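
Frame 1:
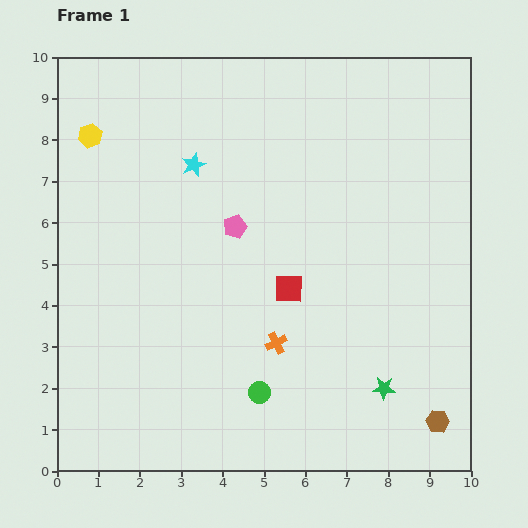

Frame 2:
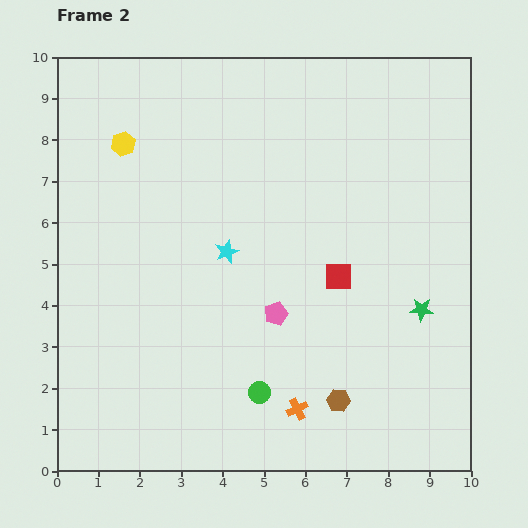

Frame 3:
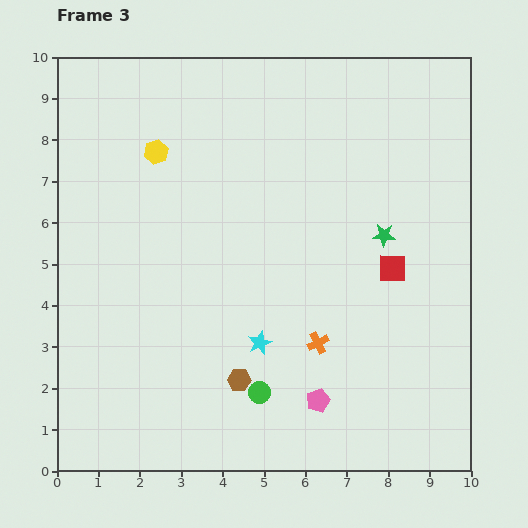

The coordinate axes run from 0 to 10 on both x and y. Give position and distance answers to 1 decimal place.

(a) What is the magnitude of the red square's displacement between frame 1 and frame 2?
1.2

The red square moved from (5.6, 4.4) to (6.8, 4.7), a distance of √(1.2² + 0.3²) ≈ 1.2.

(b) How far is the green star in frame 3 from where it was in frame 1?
3.7

The green star moved from (7.9, 2.0) to (7.9, 5.7), a distance of √(0.0² + 3.7²) ≈ 3.7.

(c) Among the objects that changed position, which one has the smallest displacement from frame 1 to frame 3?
the orange cross

(moved 1.0)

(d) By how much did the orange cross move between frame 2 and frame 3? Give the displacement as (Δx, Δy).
(0.5, 1.6)

The orange cross was at (5.8, 1.5) in frame 2 and (6.3, 3.1) in frame 3.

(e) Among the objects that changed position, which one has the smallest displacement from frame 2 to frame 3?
the yellow hexagon

(moved 0.8)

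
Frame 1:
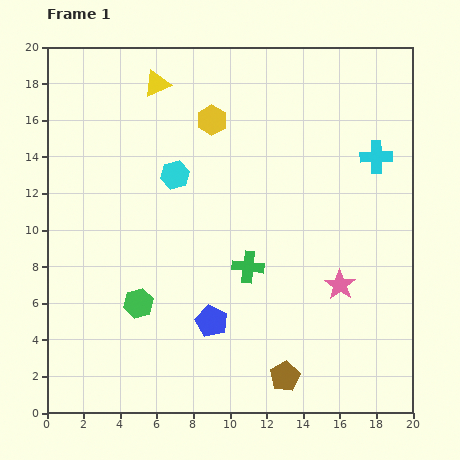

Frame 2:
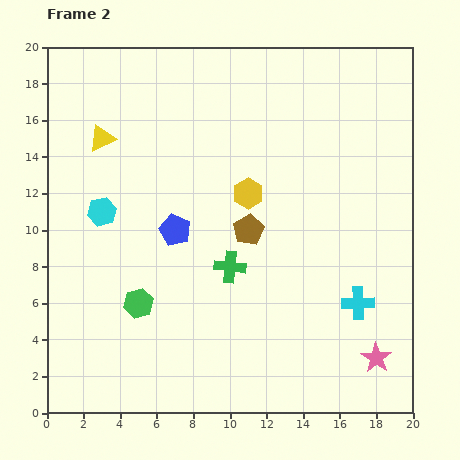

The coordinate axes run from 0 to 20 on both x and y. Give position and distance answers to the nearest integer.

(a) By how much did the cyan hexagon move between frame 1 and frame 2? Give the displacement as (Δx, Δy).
(-4, -2)

The cyan hexagon was at (7, 13) in frame 1 and (3, 11) in frame 2.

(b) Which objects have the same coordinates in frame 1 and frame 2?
the green hexagon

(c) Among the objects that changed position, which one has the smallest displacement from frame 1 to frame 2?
the green cross

(moved 1)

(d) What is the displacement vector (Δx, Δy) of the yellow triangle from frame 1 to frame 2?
(-3, -3)

The yellow triangle was at (6, 18) in frame 1 and (3, 15) in frame 2.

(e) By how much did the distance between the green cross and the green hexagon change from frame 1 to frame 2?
-1

Distance in frame 1: 6. Distance in frame 2: 5.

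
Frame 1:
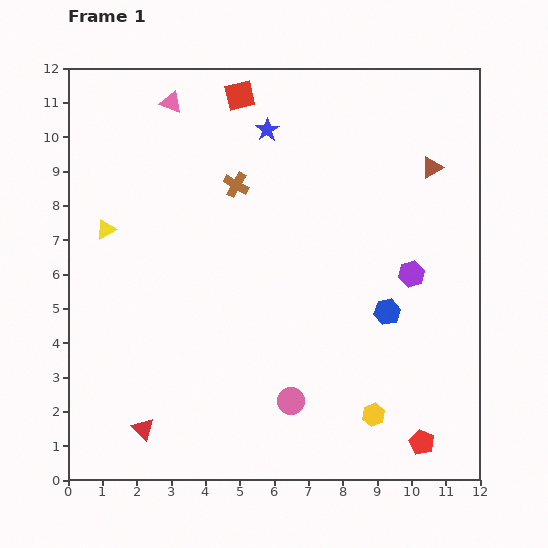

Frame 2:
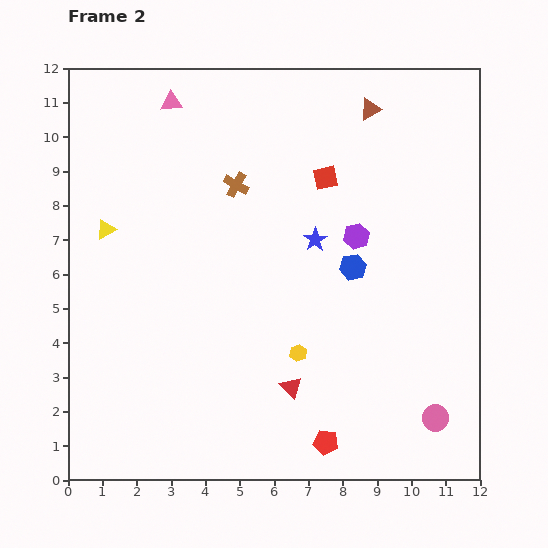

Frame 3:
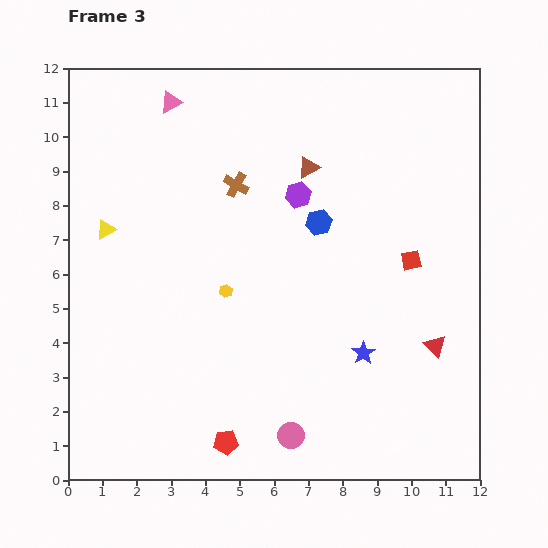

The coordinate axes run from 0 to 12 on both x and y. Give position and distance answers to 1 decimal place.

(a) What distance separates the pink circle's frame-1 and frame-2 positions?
4.2

The pink circle moved from (6.5, 2.3) to (10.7, 1.8), a distance of √(4.2² + 0.5²) ≈ 4.2.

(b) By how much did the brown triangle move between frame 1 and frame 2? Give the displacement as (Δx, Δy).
(-1.8, 1.7)

The brown triangle was at (10.6, 9.1) in frame 1 and (8.8, 10.8) in frame 2.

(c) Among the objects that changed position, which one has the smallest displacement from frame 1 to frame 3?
the pink circle

(moved 1.0)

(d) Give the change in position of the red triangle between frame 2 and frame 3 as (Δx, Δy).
(4.2, 1.2)

The red triangle was at (6.5, 2.7) in frame 2 and (10.7, 3.9) in frame 3.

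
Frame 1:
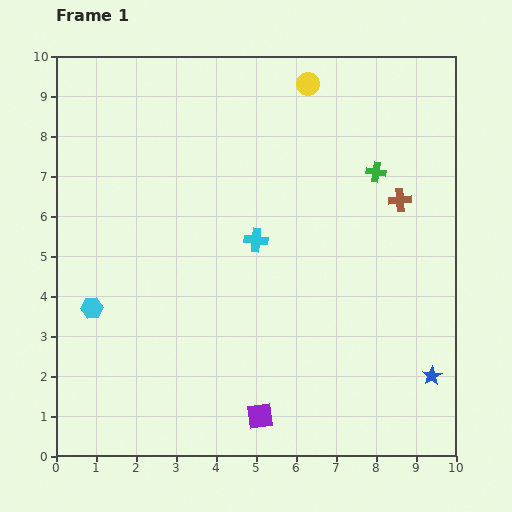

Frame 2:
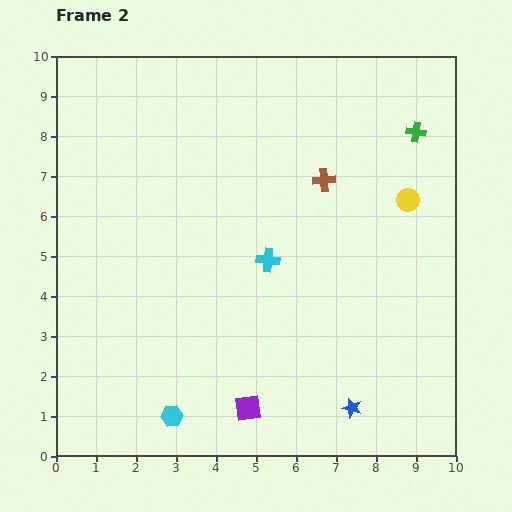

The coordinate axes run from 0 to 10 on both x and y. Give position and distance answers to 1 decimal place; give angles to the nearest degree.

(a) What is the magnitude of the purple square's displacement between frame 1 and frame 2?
0.4

The purple square moved from (5.1, 1.0) to (4.8, 1.2), a distance of √(0.3² + 0.2²) ≈ 0.4.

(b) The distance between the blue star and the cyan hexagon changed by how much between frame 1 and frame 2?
-4.2

Distance in frame 1: 8.7. Distance in frame 2: 4.5.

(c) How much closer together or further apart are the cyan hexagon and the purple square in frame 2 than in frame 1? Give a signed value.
-3.1

Distance in frame 1: 5.0. Distance in frame 2: 1.9.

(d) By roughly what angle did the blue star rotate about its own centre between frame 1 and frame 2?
26° counter-clockwise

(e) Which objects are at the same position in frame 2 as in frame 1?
none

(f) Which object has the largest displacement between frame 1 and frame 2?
the yellow circle

(moved 3.8; next 3.4)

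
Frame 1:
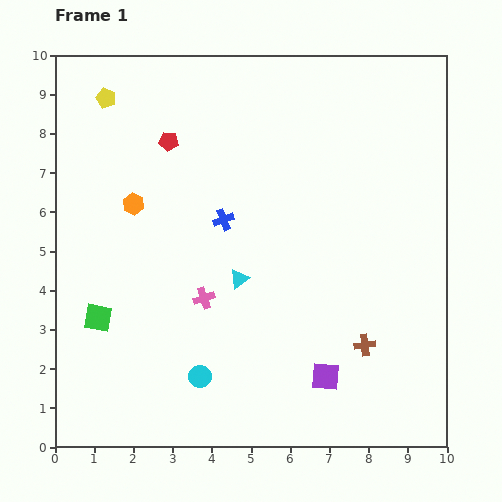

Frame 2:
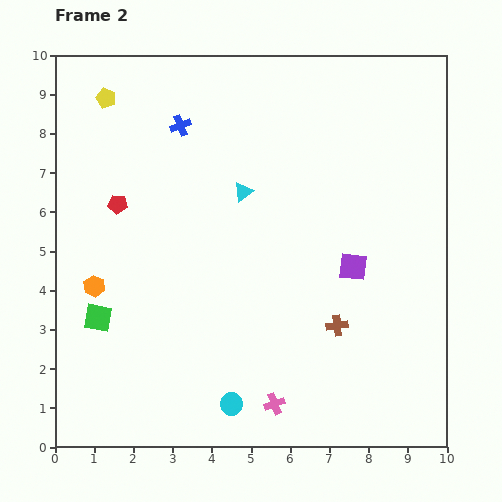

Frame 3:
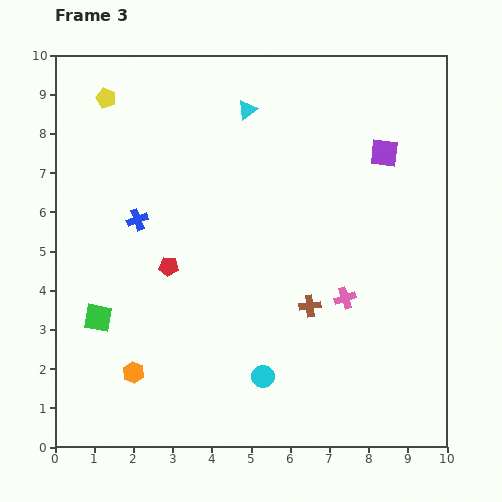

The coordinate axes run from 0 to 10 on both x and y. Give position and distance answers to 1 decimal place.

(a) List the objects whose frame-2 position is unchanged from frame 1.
the yellow pentagon, the green square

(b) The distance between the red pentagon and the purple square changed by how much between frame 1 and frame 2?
-1.0

Distance in frame 1: 7.2. Distance in frame 2: 6.2.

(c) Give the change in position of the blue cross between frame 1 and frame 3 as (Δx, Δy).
(-2.2, 0.0)

The blue cross was at (4.3, 5.8) in frame 1 and (2.1, 5.8) in frame 3.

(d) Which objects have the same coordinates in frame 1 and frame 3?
the yellow pentagon, the green square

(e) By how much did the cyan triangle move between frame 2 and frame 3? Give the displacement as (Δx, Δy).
(0.1, 2.1)

The cyan triangle was at (4.8, 6.5) in frame 2 and (4.9, 8.6) in frame 3.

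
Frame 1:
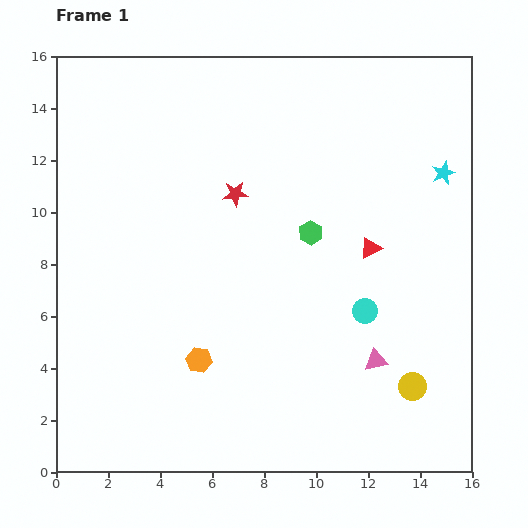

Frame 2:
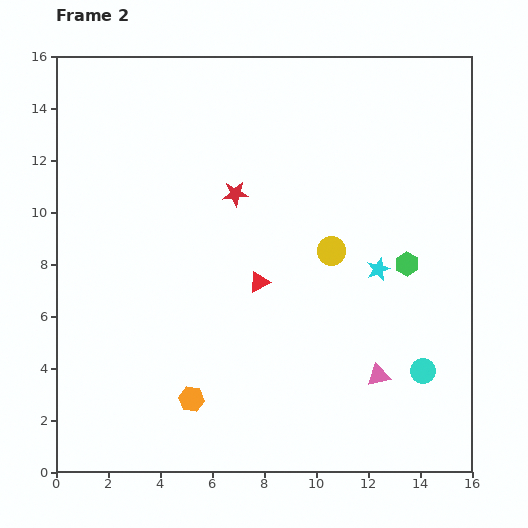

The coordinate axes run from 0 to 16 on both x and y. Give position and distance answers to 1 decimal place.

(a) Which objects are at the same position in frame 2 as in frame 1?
the red star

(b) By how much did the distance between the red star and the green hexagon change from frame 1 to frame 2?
+3.8

Distance in frame 1: 3.3. Distance in frame 2: 7.1.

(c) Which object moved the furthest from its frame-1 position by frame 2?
the yellow circle

(moved 6.1; next 4.5)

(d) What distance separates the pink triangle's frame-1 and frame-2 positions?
0.6

The pink triangle moved from (12.3, 4.3) to (12.4, 3.7), a distance of √(0.1² + 0.6²) ≈ 0.6.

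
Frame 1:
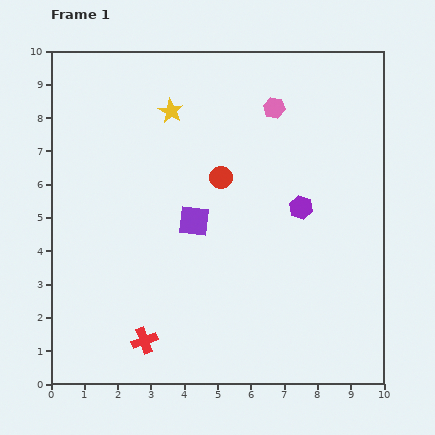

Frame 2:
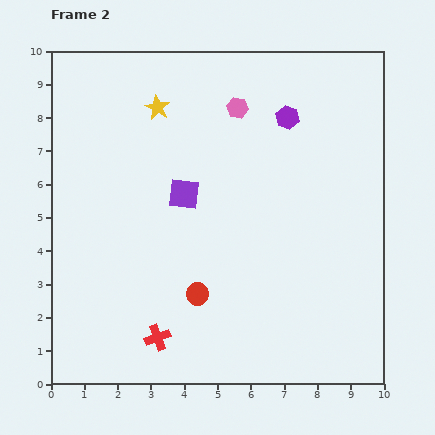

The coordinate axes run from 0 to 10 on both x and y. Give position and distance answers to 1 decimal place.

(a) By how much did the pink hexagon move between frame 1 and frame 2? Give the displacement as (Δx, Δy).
(-1.1, 0.0)

The pink hexagon was at (6.7, 8.3) in frame 1 and (5.6, 8.3) in frame 2.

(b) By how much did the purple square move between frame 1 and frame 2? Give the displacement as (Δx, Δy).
(-0.3, 0.8)

The purple square was at (4.3, 4.9) in frame 1 and (4.0, 5.7) in frame 2.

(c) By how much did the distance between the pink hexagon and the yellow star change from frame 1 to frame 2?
-0.7

Distance in frame 1: 3.1. Distance in frame 2: 2.4.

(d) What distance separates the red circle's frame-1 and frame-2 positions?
3.6

The red circle moved from (5.1, 6.2) to (4.4, 2.7), a distance of √(0.7² + 3.5²) ≈ 3.6.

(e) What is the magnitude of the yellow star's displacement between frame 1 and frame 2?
0.4

The yellow star moved from (3.6, 8.2) to (3.2, 8.3), a distance of √(0.4² + 0.1²) ≈ 0.4.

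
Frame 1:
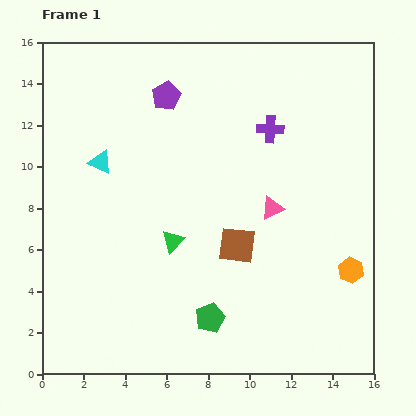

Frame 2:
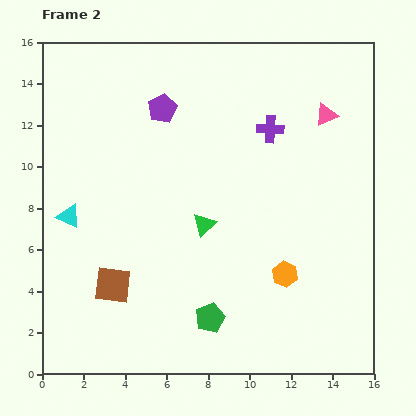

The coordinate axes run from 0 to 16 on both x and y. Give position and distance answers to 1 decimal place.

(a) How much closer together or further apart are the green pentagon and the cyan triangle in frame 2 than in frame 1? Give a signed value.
-0.8

Distance in frame 1: 9.2. Distance in frame 2: 8.4.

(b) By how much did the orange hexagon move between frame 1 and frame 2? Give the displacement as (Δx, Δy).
(-3.2, -0.2)

The orange hexagon was at (14.9, 5.0) in frame 1 and (11.7, 4.8) in frame 2.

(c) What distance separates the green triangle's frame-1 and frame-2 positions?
1.7

The green triangle moved from (6.3, 6.4) to (7.8, 7.2), a distance of √(1.5² + 0.8²) ≈ 1.7.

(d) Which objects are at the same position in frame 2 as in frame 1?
the green pentagon, the purple cross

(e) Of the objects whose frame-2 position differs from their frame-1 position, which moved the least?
the purple pentagon

(moved 0.6)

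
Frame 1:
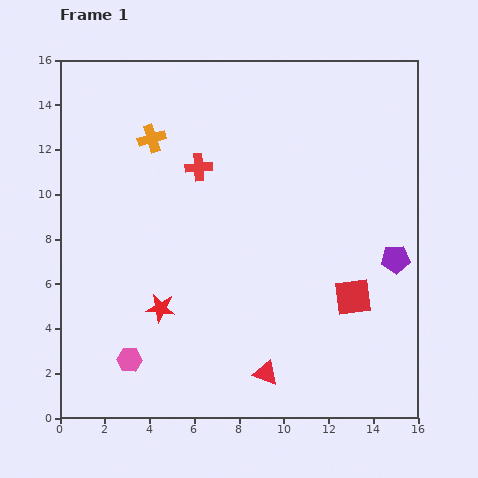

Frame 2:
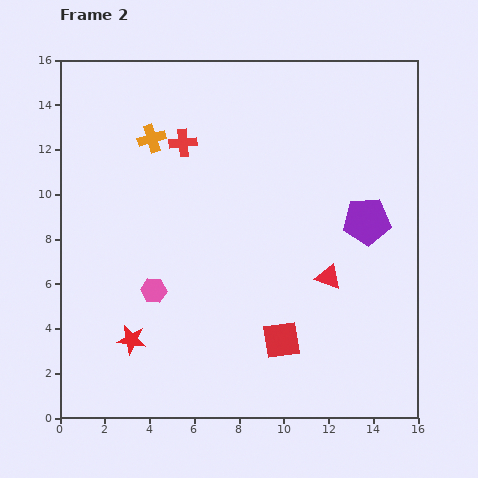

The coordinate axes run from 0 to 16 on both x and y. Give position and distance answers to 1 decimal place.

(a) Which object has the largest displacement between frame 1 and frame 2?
the red triangle

(moved 5.1; next 3.7)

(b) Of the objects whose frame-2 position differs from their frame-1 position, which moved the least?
the red cross

(moved 1.3)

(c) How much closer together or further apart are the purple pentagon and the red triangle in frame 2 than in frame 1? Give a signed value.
-4.7

Distance in frame 1: 7.7. Distance in frame 2: 3.0.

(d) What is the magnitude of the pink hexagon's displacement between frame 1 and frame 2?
3.3

The pink hexagon moved from (3.1, 2.6) to (4.2, 5.7), a distance of √(1.1² + 3.1²) ≈ 3.3.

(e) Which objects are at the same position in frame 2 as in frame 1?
the orange cross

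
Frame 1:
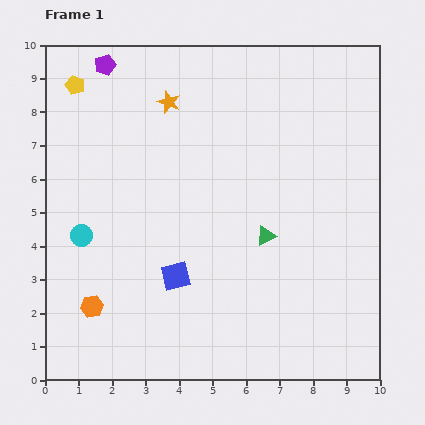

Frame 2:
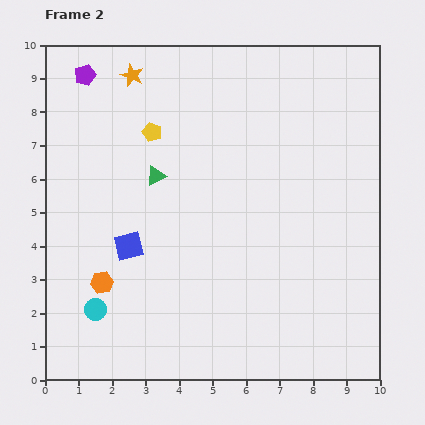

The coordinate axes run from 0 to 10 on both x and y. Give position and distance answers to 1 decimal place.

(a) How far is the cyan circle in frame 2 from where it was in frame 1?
2.2

The cyan circle moved from (1.1, 4.3) to (1.5, 2.1), a distance of √(0.4² + 2.2²) ≈ 2.2.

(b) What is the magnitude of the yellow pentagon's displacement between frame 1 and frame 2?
2.7

The yellow pentagon moved from (0.9, 8.8) to (3.2, 7.4), a distance of √(2.3² + 1.4²) ≈ 2.7.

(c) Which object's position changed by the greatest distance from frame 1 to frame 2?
the green triangle

(moved 3.8; next 2.7)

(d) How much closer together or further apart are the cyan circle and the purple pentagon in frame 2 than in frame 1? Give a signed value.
+1.9

Distance in frame 1: 5.1. Distance in frame 2: 7.0.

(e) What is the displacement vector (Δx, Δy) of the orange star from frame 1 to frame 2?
(-1.1, 0.8)

The orange star was at (3.7, 8.3) in frame 1 and (2.6, 9.1) in frame 2.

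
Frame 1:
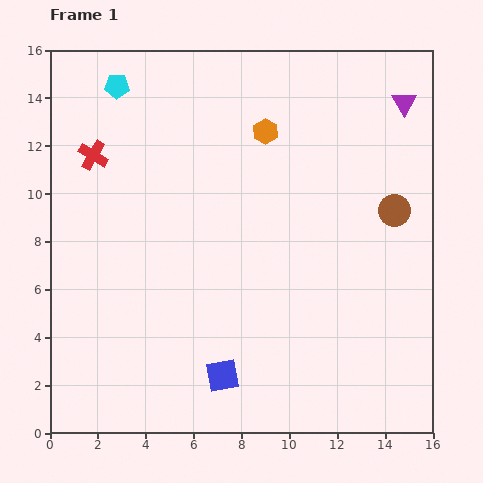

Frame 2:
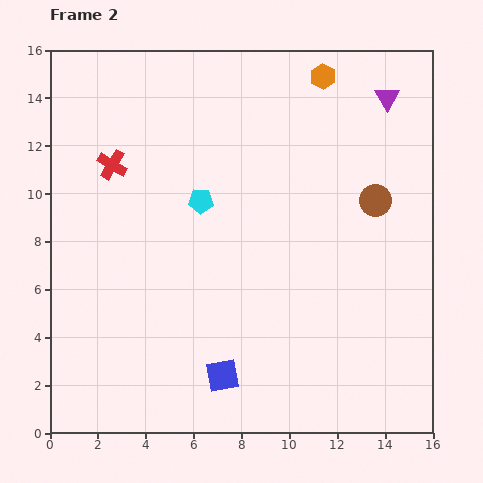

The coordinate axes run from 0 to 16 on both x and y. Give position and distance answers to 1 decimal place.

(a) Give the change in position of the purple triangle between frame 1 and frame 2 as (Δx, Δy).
(-0.7, 0.2)

The purple triangle was at (14.8, 13.8) in frame 1 and (14.1, 14.0) in frame 2.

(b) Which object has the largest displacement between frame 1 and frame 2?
the cyan pentagon

(moved 5.9; next 3.3)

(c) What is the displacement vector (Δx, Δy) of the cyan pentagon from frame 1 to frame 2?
(3.5, -4.8)

The cyan pentagon was at (2.8, 14.5) in frame 1 and (6.3, 9.7) in frame 2.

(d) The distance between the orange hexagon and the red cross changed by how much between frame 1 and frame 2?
+2.2

Distance in frame 1: 7.3. Distance in frame 2: 9.5.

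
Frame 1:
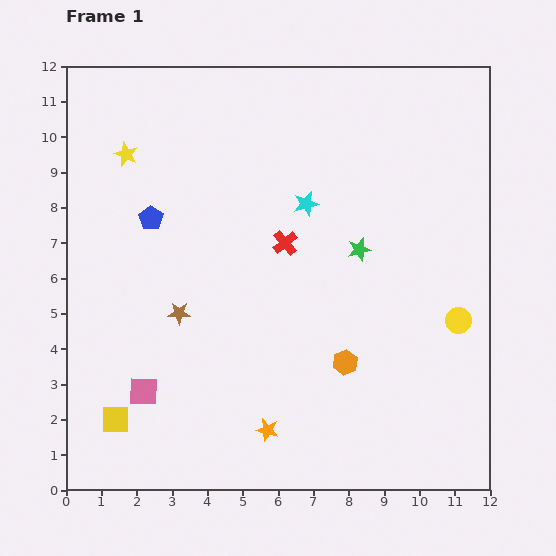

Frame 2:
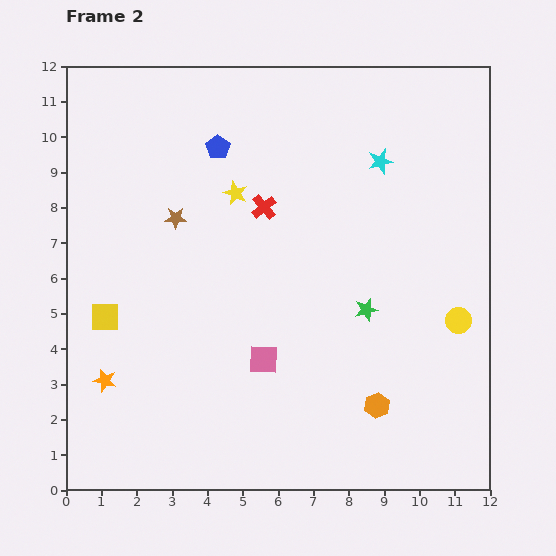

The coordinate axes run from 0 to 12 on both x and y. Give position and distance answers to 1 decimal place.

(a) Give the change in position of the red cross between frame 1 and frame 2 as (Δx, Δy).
(-0.6, 1.0)

The red cross was at (6.2, 7.0) in frame 1 and (5.6, 8.0) in frame 2.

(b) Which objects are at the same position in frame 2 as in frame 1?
the yellow circle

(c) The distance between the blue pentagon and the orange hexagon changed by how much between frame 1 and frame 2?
+1.7

Distance in frame 1: 6.9. Distance in frame 2: 8.6.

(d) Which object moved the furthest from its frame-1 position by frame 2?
the orange star

(moved 4.8; next 3.5)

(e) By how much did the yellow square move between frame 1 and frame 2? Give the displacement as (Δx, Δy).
(-0.3, 2.9)

The yellow square was at (1.4, 2.0) in frame 1 and (1.1, 4.9) in frame 2.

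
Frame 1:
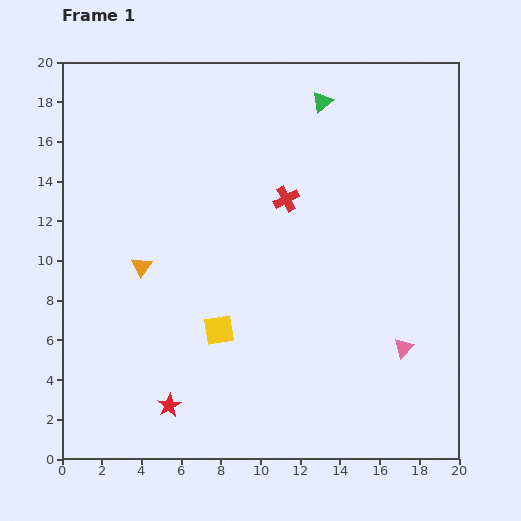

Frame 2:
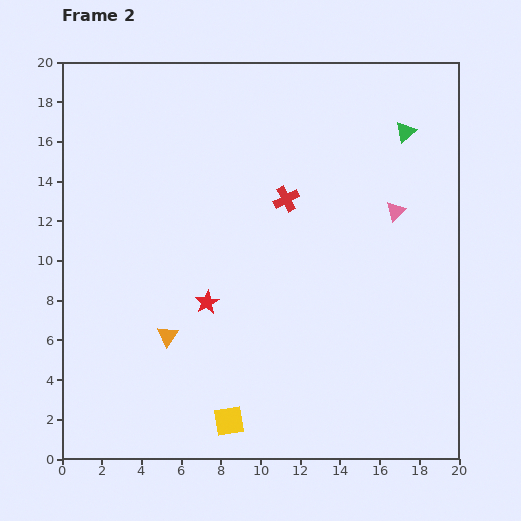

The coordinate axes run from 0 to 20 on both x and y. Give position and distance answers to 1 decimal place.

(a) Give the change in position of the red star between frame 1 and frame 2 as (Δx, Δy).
(1.9, 5.2)

The red star was at (5.4, 2.7) in frame 1 and (7.3, 7.9) in frame 2.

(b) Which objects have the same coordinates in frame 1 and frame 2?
the red cross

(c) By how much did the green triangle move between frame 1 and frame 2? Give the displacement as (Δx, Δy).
(4.2, -1.5)

The green triangle was at (13.1, 18.0) in frame 1 and (17.3, 16.5) in frame 2.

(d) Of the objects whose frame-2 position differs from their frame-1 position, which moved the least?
the orange triangle

(moved 3.7)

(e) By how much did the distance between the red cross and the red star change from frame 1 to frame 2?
-5.4

Distance in frame 1: 12.0. Distance in frame 2: 6.6.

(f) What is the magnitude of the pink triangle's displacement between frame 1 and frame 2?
6.9

The pink triangle moved from (17.2, 5.6) to (16.8, 12.5), a distance of √(0.4² + 6.9²) ≈ 6.9.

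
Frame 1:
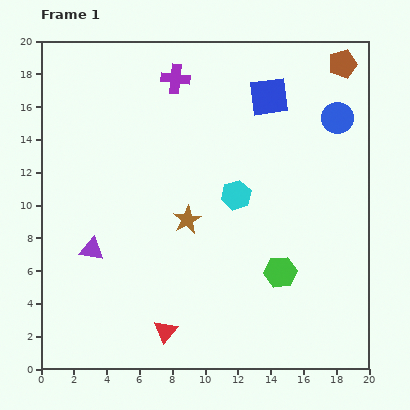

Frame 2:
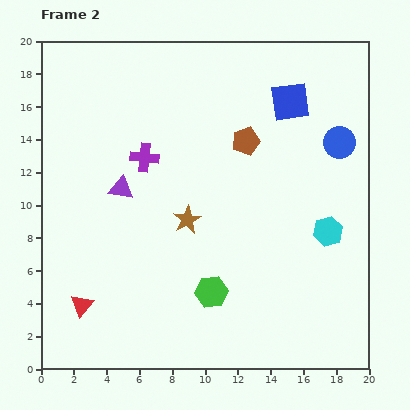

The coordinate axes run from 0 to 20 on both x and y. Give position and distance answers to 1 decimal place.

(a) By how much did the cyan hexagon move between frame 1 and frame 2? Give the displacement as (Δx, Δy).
(5.6, -2.2)

The cyan hexagon was at (11.9, 10.6) in frame 1 and (17.5, 8.4) in frame 2.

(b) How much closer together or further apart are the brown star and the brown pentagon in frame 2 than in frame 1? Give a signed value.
-7.4

Distance in frame 1: 13.4. Distance in frame 2: 6.0.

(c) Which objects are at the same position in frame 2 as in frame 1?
the brown star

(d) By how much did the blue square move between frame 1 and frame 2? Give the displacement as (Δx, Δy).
(1.3, -0.3)

The blue square was at (13.9, 16.6) in frame 1 and (15.2, 16.3) in frame 2.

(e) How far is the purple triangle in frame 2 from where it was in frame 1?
4.1

The purple triangle moved from (3.1, 7.3) to (4.9, 11.0), a distance of √(1.8² + 3.7²) ≈ 4.1.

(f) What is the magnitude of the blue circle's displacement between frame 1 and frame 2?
1.5

The blue circle moved from (18.1, 15.3) to (18.2, 13.8), a distance of √(0.1² + 1.5²) ≈ 1.5.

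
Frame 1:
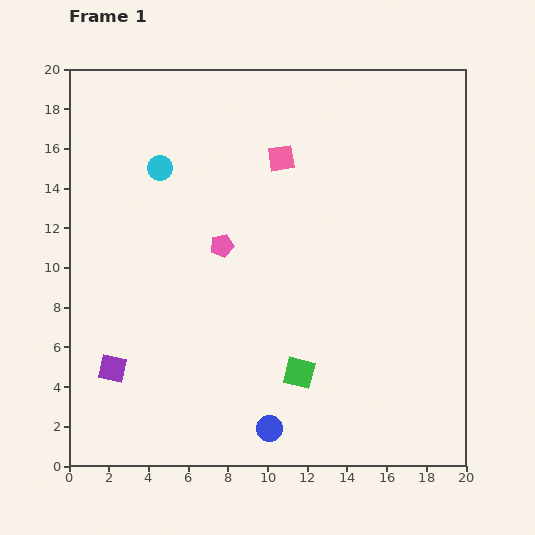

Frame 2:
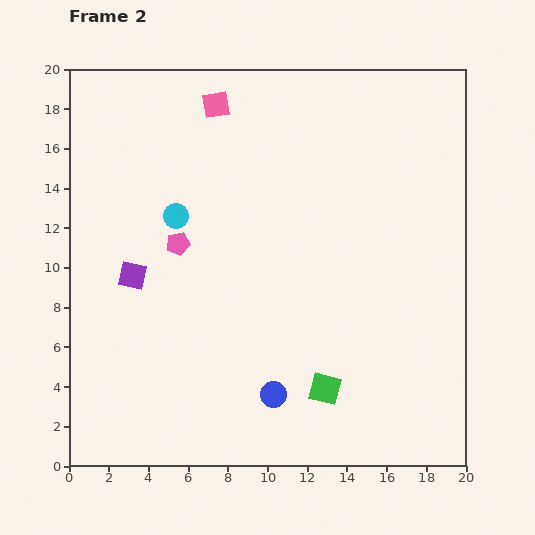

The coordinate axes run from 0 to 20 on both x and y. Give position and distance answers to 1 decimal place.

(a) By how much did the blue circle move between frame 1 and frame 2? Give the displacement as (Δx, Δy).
(0.2, 1.7)

The blue circle was at (10.1, 1.9) in frame 1 and (10.3, 3.6) in frame 2.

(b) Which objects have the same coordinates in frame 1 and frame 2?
none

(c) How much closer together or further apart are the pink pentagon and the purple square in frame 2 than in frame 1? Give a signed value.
-5.5

Distance in frame 1: 8.3. Distance in frame 2: 2.8.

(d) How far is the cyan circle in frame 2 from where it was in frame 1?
2.5

The cyan circle moved from (4.6, 15.0) to (5.4, 12.6), a distance of √(0.8² + 2.4²) ≈ 2.5.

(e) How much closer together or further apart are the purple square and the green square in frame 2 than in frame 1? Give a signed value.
+1.9

Distance in frame 1: 9.4. Distance in frame 2: 11.3.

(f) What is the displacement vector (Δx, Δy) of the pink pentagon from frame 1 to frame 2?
(-2.2, 0.1)

The pink pentagon was at (7.7, 11.1) in frame 1 and (5.5, 11.2) in frame 2.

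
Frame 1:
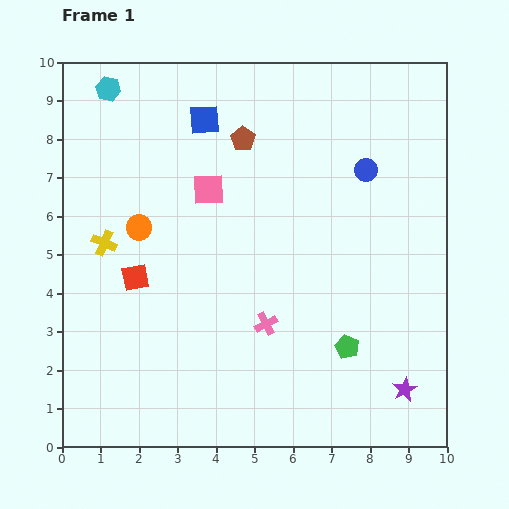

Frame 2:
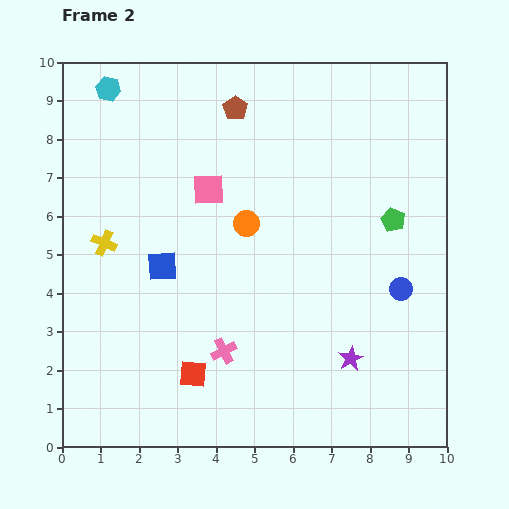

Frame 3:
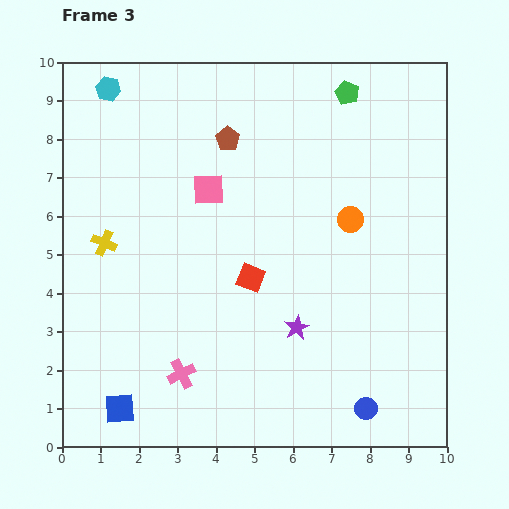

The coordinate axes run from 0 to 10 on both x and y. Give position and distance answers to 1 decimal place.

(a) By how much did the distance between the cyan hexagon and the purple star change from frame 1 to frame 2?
-1.6

Distance in frame 1: 11.0. Distance in frame 2: 9.4.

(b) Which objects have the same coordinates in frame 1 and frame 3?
the cyan hexagon, the pink square, the yellow cross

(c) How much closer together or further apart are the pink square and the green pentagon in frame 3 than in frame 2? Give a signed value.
-0.5

Distance in frame 2: 4.9. Distance in frame 3: 4.4.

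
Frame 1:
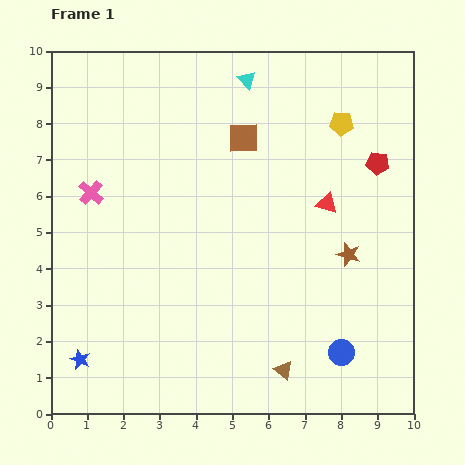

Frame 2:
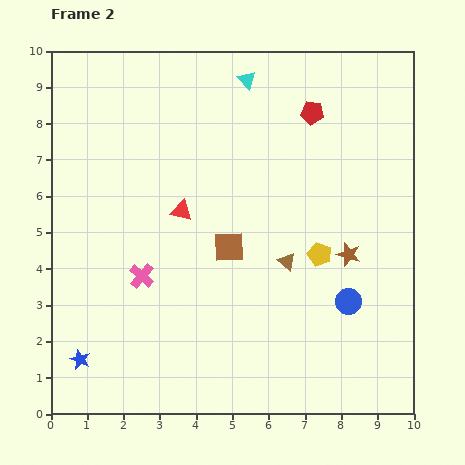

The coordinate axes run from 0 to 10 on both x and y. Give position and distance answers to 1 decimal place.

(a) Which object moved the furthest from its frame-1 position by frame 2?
the red triangle

(moved 4.0; next 3.6)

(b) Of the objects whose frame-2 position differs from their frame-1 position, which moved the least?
the blue circle

(moved 1.4)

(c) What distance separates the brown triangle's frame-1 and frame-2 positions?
3.0

The brown triangle moved from (6.4, 1.2) to (6.5, 4.2), a distance of √(0.1² + 3.0²) ≈ 3.0.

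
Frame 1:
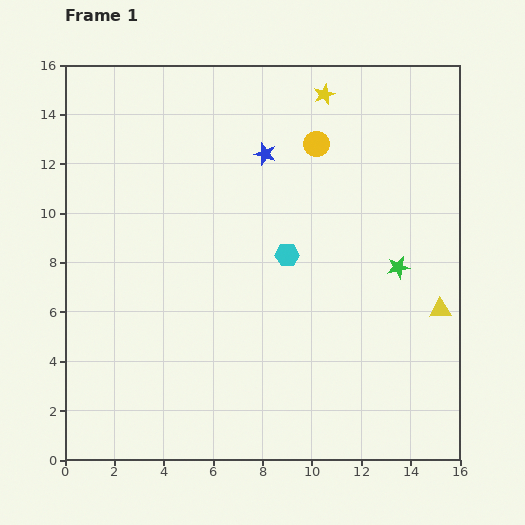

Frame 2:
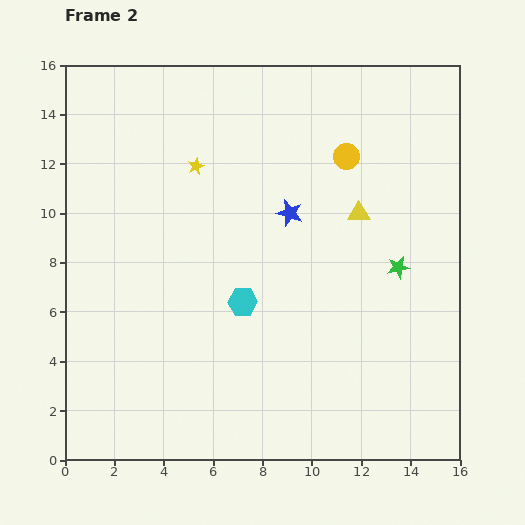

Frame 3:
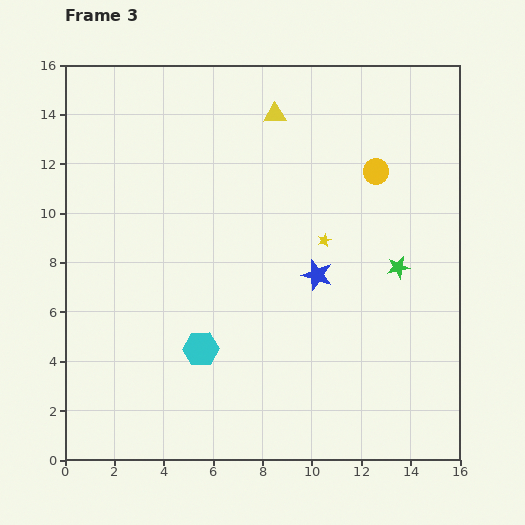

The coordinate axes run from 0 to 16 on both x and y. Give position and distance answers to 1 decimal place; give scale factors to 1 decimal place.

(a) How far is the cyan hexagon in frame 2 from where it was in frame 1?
2.6

The cyan hexagon moved from (9.0, 8.3) to (7.2, 6.4), a distance of √(1.8² + 1.9²) ≈ 2.6.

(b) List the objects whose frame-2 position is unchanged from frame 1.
the green star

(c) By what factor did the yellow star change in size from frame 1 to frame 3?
0.6×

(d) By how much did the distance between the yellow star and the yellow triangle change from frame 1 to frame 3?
-4.4

Distance in frame 1: 9.9. Distance in frame 3: 5.5.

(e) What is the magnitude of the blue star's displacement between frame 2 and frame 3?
2.7

The blue star moved from (9.1, 10.0) to (10.2, 7.5), a distance of √(1.1² + 2.5²) ≈ 2.7.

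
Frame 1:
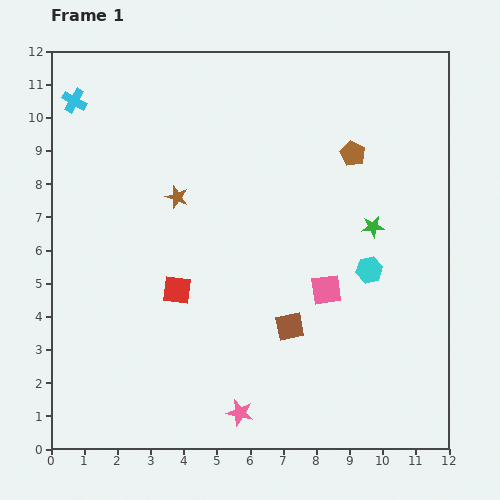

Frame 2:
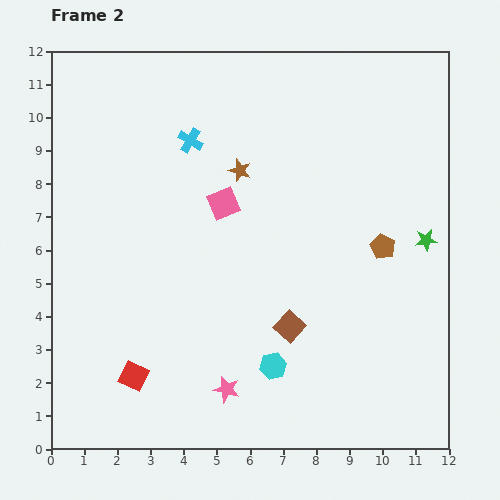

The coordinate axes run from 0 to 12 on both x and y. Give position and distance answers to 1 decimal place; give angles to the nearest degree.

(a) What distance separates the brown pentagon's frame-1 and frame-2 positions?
2.9

The brown pentagon moved from (9.1, 8.9) to (10.0, 6.1), a distance of √(0.9² + 2.8²) ≈ 2.9.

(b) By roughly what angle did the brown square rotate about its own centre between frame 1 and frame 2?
36° counter-clockwise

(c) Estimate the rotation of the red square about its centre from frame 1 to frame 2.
20° clockwise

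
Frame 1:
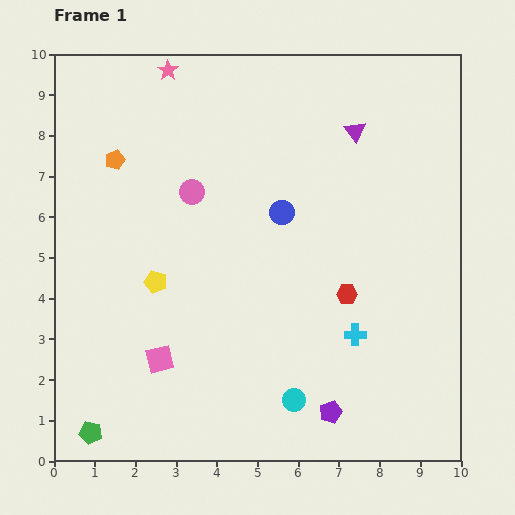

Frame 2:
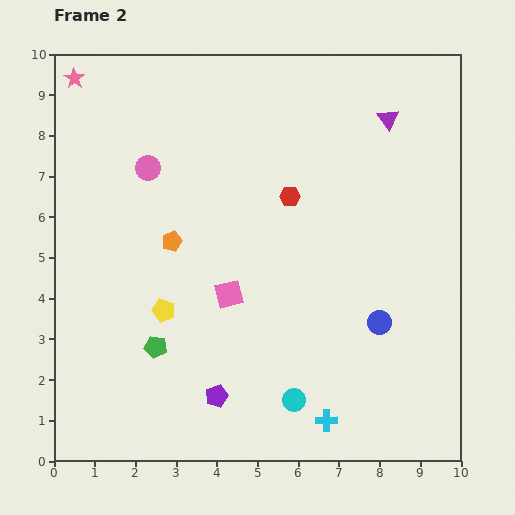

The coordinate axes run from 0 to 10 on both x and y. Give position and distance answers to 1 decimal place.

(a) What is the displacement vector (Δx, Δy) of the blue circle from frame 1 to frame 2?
(2.4, -2.7)

The blue circle was at (5.6, 6.1) in frame 1 and (8.0, 3.4) in frame 2.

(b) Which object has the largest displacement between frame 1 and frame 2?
the blue circle

(moved 3.6; next 2.8)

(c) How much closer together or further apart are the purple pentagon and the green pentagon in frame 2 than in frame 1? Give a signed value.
-4.0

Distance in frame 1: 5.9. Distance in frame 2: 1.9.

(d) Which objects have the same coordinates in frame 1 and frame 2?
the cyan circle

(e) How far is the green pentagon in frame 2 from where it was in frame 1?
2.6

The green pentagon moved from (0.9, 0.7) to (2.5, 2.8), a distance of √(1.6² + 2.1²) ≈ 2.6.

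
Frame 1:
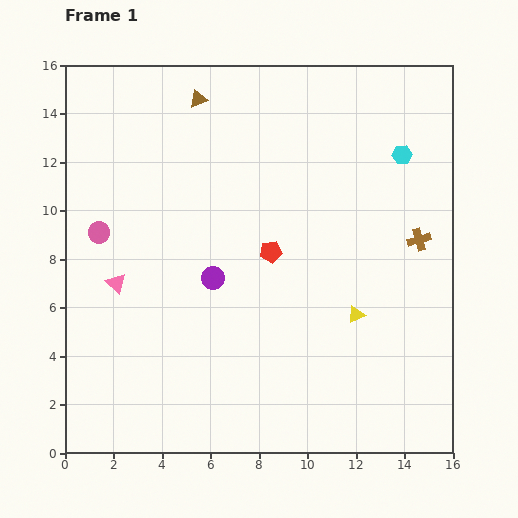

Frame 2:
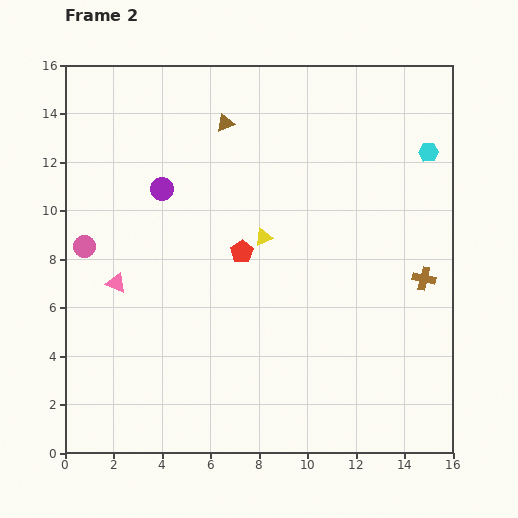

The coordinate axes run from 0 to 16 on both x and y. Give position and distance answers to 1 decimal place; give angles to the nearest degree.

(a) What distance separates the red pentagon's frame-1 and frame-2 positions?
1.2

The red pentagon moved from (8.5, 8.3) to (7.3, 8.3), a distance of √(1.2² + 0.0²) ≈ 1.2.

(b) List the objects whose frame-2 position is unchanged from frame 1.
the pink triangle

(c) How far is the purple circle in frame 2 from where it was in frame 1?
4.3

The purple circle moved from (6.1, 7.2) to (4.0, 10.9), a distance of √(2.1² + 3.7²) ≈ 4.3.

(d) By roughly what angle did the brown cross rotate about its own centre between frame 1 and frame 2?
29° clockwise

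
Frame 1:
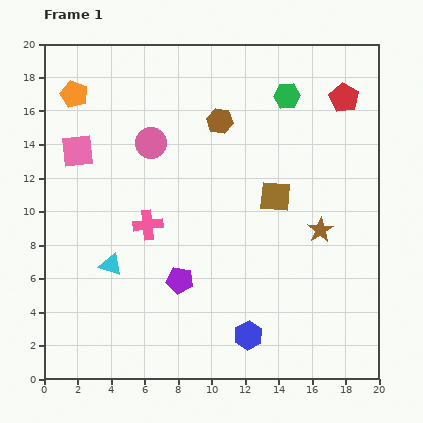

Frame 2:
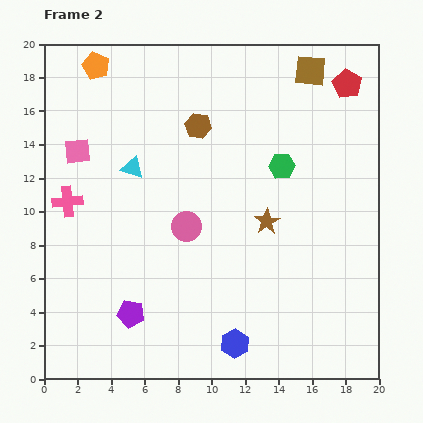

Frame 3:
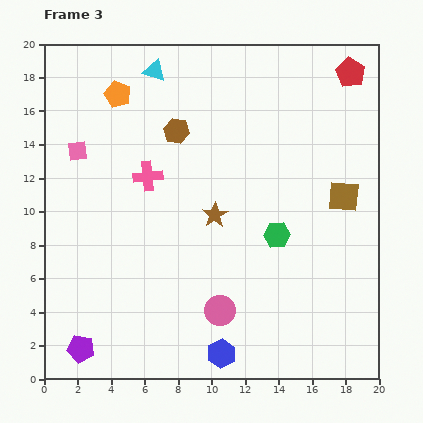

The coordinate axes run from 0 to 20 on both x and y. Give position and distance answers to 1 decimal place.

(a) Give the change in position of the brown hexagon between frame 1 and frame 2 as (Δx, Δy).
(-1.3, -0.3)

The brown hexagon was at (10.5, 15.4) in frame 1 and (9.2, 15.1) in frame 2.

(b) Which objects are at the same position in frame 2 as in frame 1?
the pink square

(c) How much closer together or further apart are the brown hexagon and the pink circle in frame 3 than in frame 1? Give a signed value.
+6.7

Distance in frame 1: 4.3. Distance in frame 3: 11.0.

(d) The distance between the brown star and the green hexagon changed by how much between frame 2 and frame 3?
+0.5

Distance in frame 2: 3.4. Distance in frame 3: 3.9.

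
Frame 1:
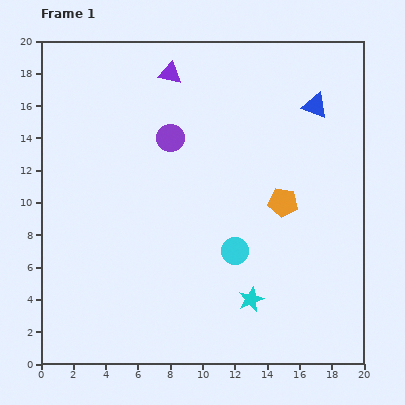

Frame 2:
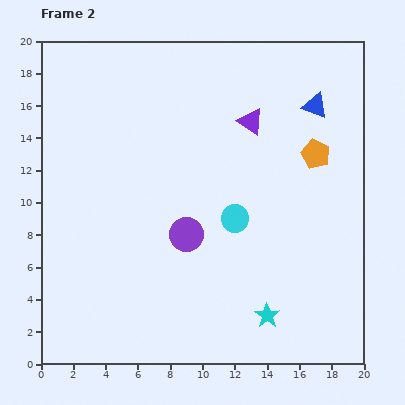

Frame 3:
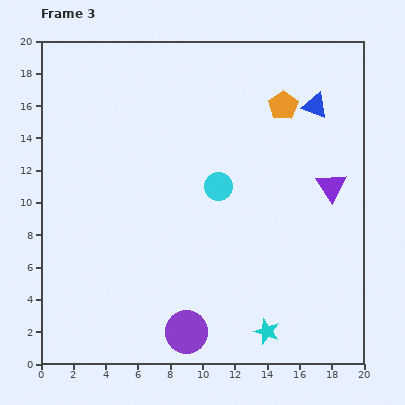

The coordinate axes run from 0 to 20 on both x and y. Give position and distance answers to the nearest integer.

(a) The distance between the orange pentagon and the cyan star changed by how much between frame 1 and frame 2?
+4

Distance in frame 1: 6. Distance in frame 2: 10.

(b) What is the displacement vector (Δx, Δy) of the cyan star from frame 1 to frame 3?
(1, -2)

The cyan star was at (13, 4) in frame 1 and (14, 2) in frame 3.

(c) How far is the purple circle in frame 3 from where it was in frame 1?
12

The purple circle moved from (8, 14) to (9, 2), a distance of √(1² + 12²) ≈ 12.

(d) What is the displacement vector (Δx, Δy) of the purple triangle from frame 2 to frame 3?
(5, -4)

The purple triangle was at (13, 15) in frame 2 and (18, 11) in frame 3.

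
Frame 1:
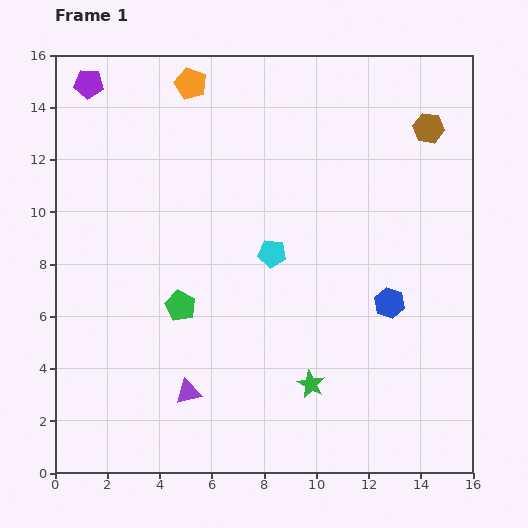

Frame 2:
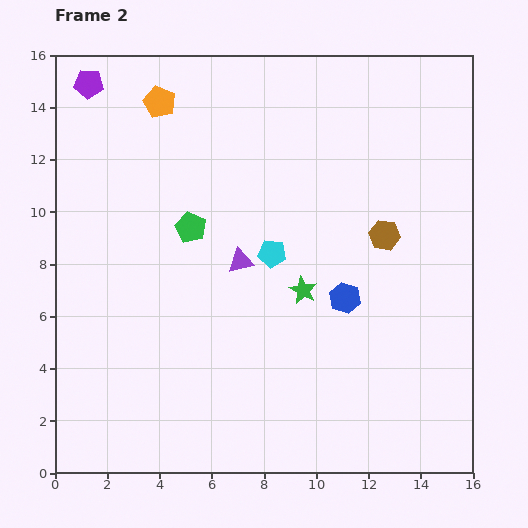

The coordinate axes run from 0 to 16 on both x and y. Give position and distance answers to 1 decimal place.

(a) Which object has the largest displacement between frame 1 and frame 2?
the purple triangle

(moved 5.4; next 4.4)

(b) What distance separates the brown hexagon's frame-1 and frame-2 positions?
4.4

The brown hexagon moved from (14.3, 13.2) to (12.6, 9.1), a distance of √(1.7² + 4.1²) ≈ 4.4.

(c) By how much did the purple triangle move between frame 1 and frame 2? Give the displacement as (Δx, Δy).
(2.0, 5.0)

The purple triangle was at (5.1, 3.1) in frame 1 and (7.1, 8.1) in frame 2.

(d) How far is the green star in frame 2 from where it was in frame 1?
3.6

The green star moved from (9.8, 3.4) to (9.5, 7.0), a distance of √(0.3² + 3.6²) ≈ 3.6.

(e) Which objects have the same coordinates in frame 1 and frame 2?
the purple pentagon, the cyan pentagon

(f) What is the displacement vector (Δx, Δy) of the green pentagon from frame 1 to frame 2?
(0.4, 3.0)

The green pentagon was at (4.8, 6.4) in frame 1 and (5.2, 9.4) in frame 2.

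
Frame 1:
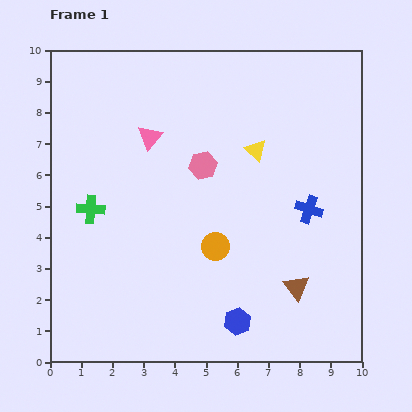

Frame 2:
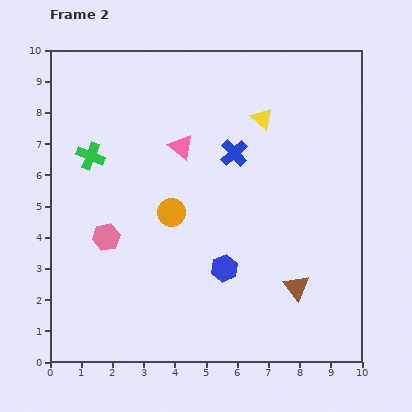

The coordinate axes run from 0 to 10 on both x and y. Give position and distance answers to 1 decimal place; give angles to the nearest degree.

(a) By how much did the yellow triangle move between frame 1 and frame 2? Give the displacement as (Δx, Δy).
(0.2, 1.0)

The yellow triangle was at (6.6, 6.8) in frame 1 and (6.8, 7.8) in frame 2.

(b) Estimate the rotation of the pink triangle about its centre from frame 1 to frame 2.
32° counter-clockwise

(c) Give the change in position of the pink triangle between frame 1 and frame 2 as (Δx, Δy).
(1.0, -0.3)

The pink triangle was at (3.2, 7.2) in frame 1 and (4.2, 6.9) in frame 2.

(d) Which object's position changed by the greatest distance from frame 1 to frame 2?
the pink hexagon

(moved 3.9; next 3.0)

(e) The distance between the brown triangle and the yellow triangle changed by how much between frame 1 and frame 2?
+0.9

Distance in frame 1: 4.6. Distance in frame 2: 5.5.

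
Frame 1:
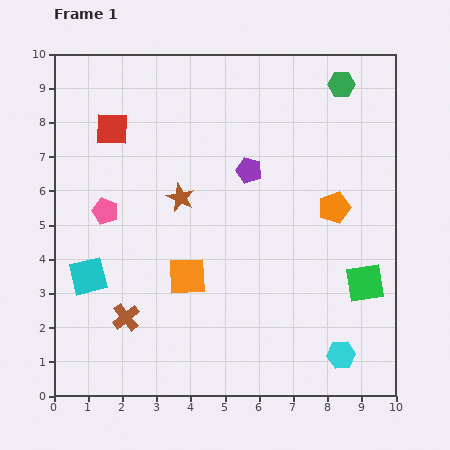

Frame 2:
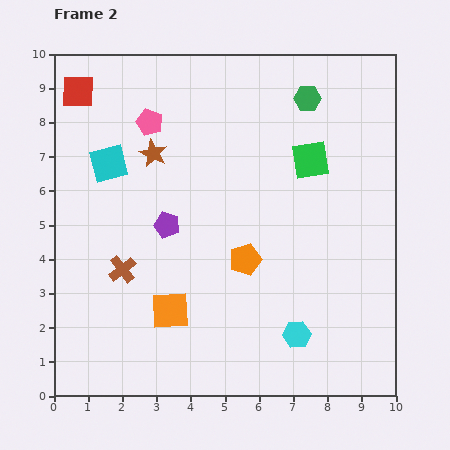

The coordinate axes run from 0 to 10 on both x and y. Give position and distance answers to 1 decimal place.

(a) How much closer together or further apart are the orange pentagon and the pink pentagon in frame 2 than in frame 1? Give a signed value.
-1.8

Distance in frame 1: 6.7. Distance in frame 2: 4.9.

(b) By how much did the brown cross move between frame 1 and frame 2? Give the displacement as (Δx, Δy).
(-0.1, 1.4)

The brown cross was at (2.1, 2.3) in frame 1 and (2.0, 3.7) in frame 2.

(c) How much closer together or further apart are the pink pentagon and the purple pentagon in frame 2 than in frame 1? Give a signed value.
-1.4

Distance in frame 1: 4.4. Distance in frame 2: 3.0.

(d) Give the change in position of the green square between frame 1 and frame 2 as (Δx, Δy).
(-1.6, 3.6)

The green square was at (9.1, 3.3) in frame 1 and (7.5, 6.9) in frame 2.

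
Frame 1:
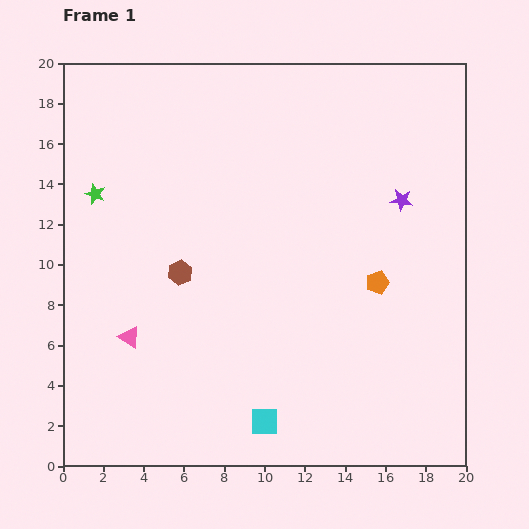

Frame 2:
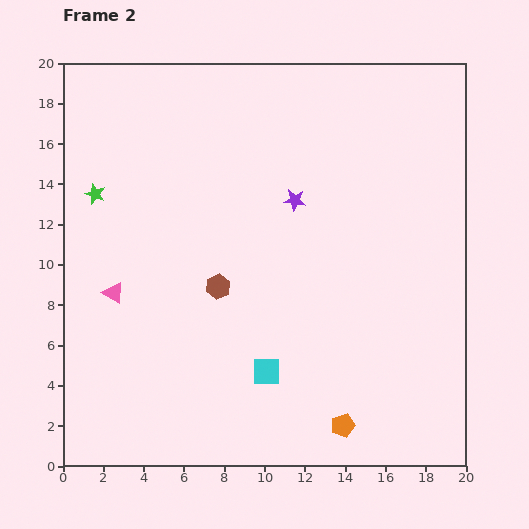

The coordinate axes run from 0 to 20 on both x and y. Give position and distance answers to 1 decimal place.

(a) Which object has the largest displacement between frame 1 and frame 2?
the orange pentagon

(moved 7.3; next 5.3)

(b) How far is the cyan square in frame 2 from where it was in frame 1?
2.5

The cyan square moved from (10.0, 2.2) to (10.1, 4.7), a distance of √(0.1² + 2.5²) ≈ 2.5.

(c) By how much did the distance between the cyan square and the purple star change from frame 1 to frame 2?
-4.3

Distance in frame 1: 12.9. Distance in frame 2: 8.6.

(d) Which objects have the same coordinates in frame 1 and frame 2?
the green star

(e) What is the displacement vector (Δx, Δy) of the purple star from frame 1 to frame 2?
(-5.3, 0.0)

The purple star was at (16.8, 13.2) in frame 1 and (11.5, 13.2) in frame 2.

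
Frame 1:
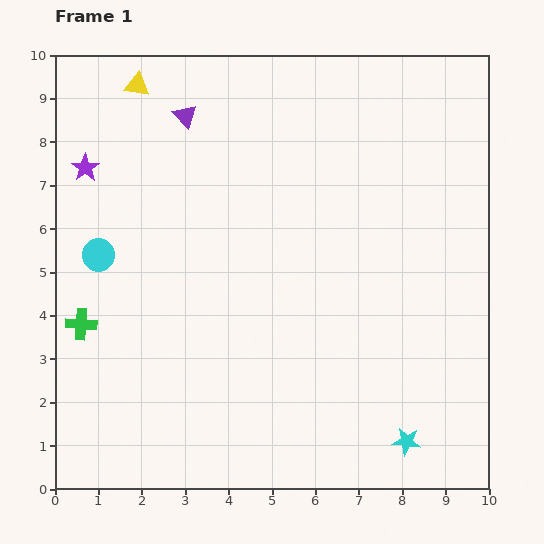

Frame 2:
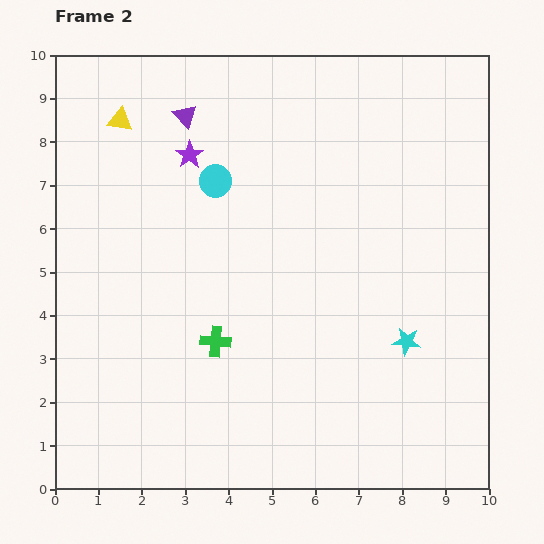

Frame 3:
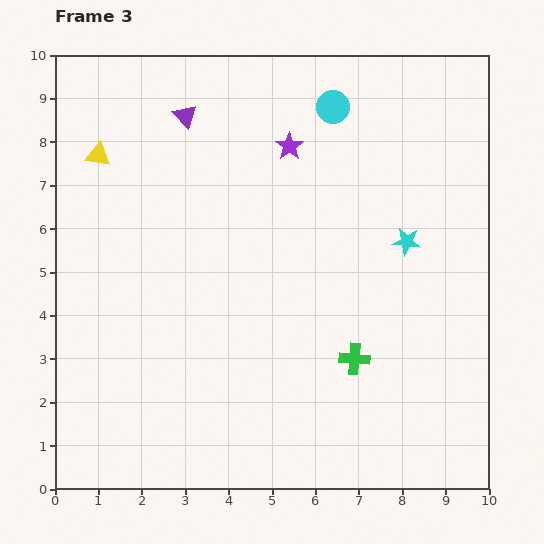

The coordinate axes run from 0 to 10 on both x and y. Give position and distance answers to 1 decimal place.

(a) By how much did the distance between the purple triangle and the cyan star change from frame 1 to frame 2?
-1.8

Distance in frame 1: 9.1. Distance in frame 2: 7.3.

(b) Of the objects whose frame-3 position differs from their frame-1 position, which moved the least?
the yellow triangle

(moved 1.8)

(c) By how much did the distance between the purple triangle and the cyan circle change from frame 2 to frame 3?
+1.7

Distance in frame 2: 1.7. Distance in frame 3: 3.4.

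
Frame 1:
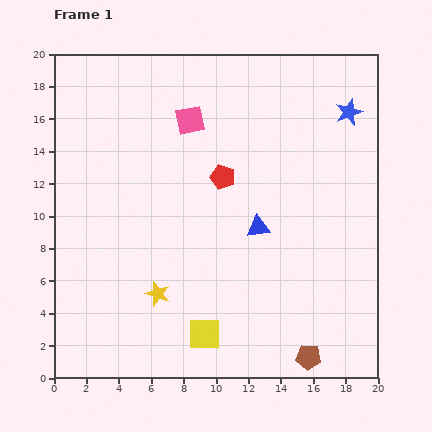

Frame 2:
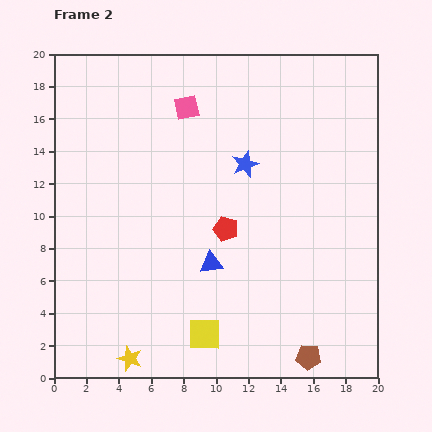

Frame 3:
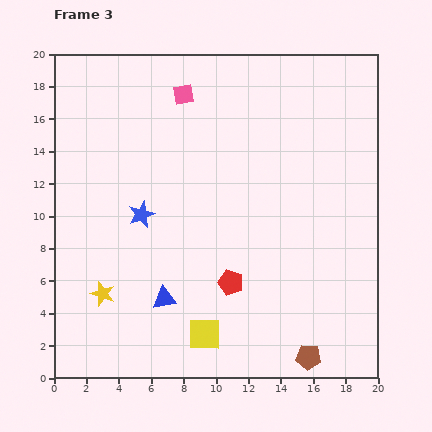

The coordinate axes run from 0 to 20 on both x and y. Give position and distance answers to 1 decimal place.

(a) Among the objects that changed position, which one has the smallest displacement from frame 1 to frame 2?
the pink square

(moved 0.8)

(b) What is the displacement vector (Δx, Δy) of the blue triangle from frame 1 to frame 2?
(-2.9, -2.2)

The blue triangle was at (12.6, 9.3) in frame 1 and (9.7, 7.1) in frame 2.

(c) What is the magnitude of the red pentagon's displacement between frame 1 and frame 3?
6.5

The red pentagon moved from (10.4, 12.4) to (10.9, 5.9), a distance of √(0.5² + 6.5²) ≈ 6.5.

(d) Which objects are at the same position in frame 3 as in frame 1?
the brown pentagon, the yellow square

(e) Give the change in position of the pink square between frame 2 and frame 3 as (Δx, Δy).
(-0.2, 0.8)

The pink square was at (8.2, 16.7) in frame 2 and (8.0, 17.5) in frame 3.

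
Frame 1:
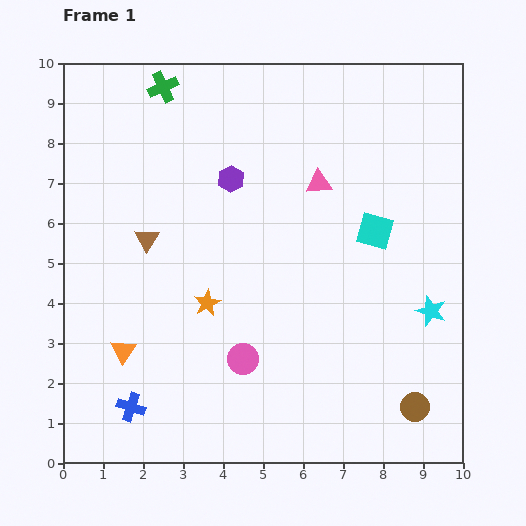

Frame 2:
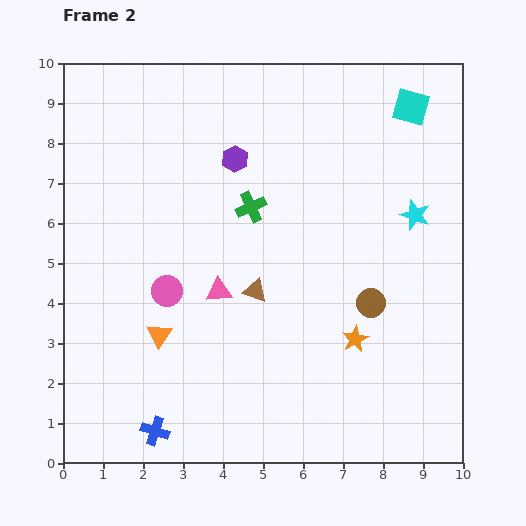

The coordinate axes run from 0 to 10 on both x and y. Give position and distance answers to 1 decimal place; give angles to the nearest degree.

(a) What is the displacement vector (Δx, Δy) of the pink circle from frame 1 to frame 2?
(-1.9, 1.7)

The pink circle was at (4.5, 2.6) in frame 1 and (2.6, 4.3) in frame 2.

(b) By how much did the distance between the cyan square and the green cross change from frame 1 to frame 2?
-1.7

Distance in frame 1: 6.4. Distance in frame 2: 4.7.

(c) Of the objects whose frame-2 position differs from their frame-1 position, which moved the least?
the purple hexagon

(moved 0.5)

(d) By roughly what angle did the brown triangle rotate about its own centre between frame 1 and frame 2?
43° counter-clockwise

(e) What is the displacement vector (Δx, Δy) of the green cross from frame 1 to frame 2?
(2.2, -3.0)

The green cross was at (2.5, 9.4) in frame 1 and (4.7, 6.4) in frame 2.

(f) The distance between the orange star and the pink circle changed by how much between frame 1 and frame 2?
+3.2

Distance in frame 1: 1.7. Distance in frame 2: 4.9.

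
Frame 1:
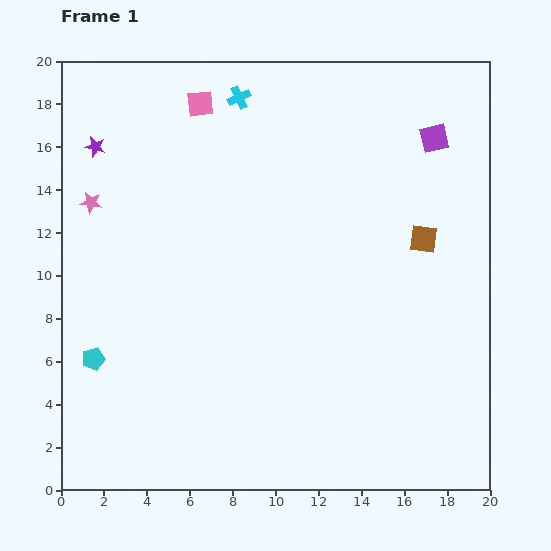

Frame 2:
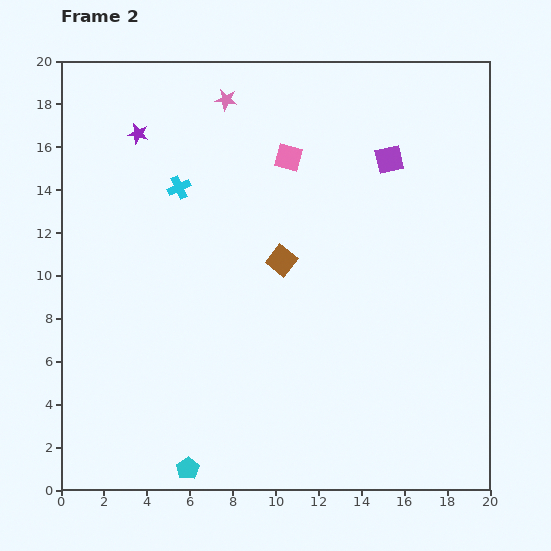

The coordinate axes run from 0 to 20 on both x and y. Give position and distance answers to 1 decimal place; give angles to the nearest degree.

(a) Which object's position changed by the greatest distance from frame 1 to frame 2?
the pink star

(moved 7.9; next 6.7)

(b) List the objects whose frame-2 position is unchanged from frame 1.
none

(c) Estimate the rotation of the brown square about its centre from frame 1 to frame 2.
32° clockwise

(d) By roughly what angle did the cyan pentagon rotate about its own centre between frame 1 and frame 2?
16° counter-clockwise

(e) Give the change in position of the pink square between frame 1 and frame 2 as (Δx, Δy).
(4.1, -2.5)

The pink square was at (6.5, 18.0) in frame 1 and (10.6, 15.5) in frame 2.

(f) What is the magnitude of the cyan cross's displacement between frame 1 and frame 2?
5.0

The cyan cross moved from (8.3, 18.3) to (5.5, 14.1), a distance of √(2.8² + 4.2²) ≈ 5.0.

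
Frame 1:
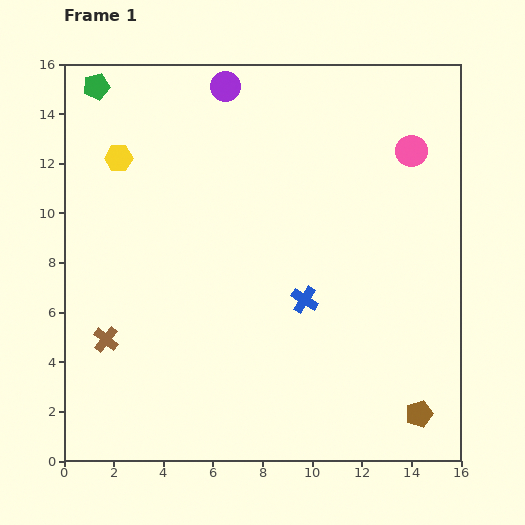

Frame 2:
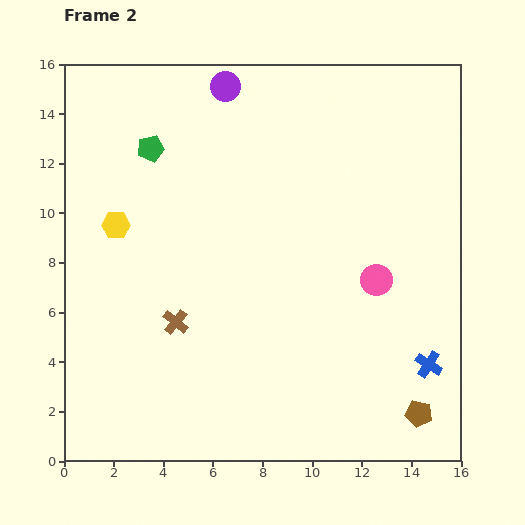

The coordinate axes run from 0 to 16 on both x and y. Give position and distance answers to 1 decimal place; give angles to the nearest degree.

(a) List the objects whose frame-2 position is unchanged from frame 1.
the purple circle, the brown pentagon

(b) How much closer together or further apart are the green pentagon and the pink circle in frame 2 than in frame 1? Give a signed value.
-2.5

Distance in frame 1: 13.0. Distance in frame 2: 10.5.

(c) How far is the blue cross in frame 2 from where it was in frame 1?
5.6

The blue cross moved from (9.7, 6.5) to (14.7, 3.9), a distance of √(5.0² + 2.6²) ≈ 5.6.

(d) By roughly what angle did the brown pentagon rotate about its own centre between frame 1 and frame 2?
29° clockwise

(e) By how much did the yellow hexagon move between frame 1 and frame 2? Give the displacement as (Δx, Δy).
(-0.1, -2.7)

The yellow hexagon was at (2.2, 12.2) in frame 1 and (2.1, 9.5) in frame 2.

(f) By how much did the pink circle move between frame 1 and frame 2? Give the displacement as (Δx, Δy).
(-1.4, -5.2)

The pink circle was at (14.0, 12.5) in frame 1 and (12.6, 7.3) in frame 2.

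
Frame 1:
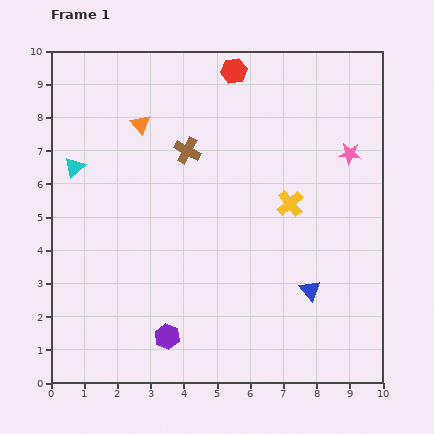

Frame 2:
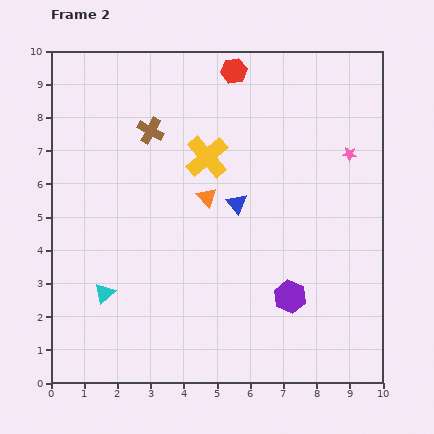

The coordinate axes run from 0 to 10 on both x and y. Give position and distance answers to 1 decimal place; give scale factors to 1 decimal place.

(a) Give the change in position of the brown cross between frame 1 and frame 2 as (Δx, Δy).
(-1.1, 0.6)

The brown cross was at (4.1, 7.0) in frame 1 and (3.0, 7.6) in frame 2.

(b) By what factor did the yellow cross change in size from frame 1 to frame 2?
1.6×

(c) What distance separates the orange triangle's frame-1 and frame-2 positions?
3.0

The orange triangle moved from (2.7, 7.8) to (4.7, 5.6), a distance of √(2.0² + 2.2²) ≈ 3.0.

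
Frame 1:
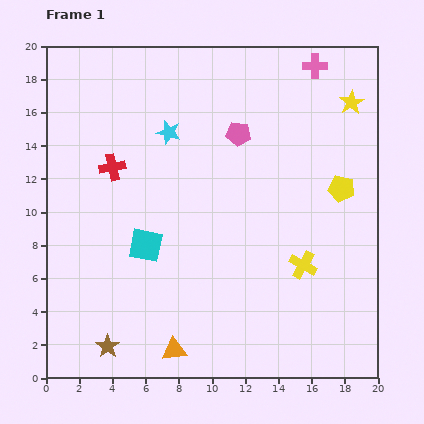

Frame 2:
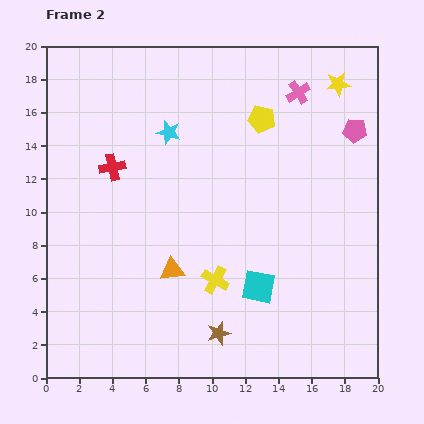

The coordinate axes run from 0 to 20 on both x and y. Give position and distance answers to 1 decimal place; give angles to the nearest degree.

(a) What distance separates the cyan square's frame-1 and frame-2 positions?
7.2

The cyan square moved from (6.0, 8.0) to (12.8, 5.5), a distance of √(6.8² + 2.5²) ≈ 7.2.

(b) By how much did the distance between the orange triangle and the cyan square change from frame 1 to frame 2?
-1.2

Distance in frame 1: 6.5. Distance in frame 2: 5.3.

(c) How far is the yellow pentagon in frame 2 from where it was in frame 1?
6.4

The yellow pentagon moved from (17.8, 11.4) to (13.0, 15.6), a distance of √(4.8² + 4.2²) ≈ 6.4.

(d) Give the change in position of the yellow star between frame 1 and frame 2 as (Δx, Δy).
(-0.8, 1.1)

The yellow star was at (18.4, 16.6) in frame 1 and (17.6, 17.7) in frame 2.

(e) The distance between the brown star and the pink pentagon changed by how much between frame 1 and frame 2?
-0.3

Distance in frame 1: 15.0. Distance in frame 2: 14.7.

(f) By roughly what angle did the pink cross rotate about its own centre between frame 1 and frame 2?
33° counter-clockwise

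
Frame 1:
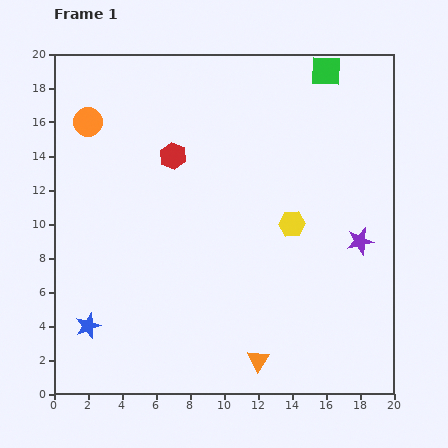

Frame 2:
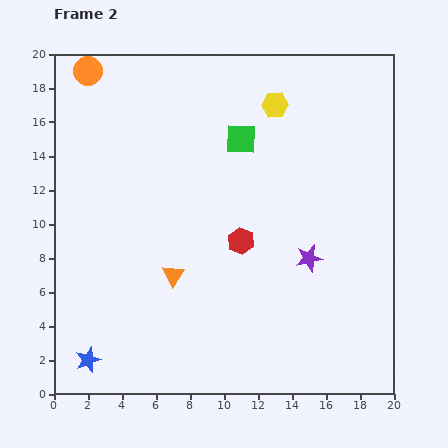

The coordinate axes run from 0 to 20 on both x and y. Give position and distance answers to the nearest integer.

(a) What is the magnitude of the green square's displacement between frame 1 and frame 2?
6

The green square moved from (16, 19) to (11, 15), a distance of √(5² + 4²) ≈ 6.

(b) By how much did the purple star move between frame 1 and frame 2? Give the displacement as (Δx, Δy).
(-3, -1)

The purple star was at (18, 9) in frame 1 and (15, 8) in frame 2.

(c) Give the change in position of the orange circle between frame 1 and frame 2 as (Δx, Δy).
(0, 3)

The orange circle was at (2, 16) in frame 1 and (2, 19) in frame 2.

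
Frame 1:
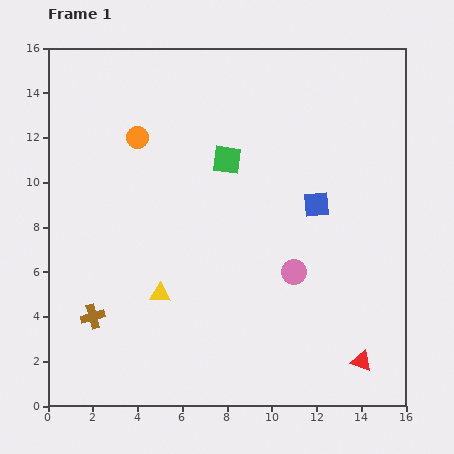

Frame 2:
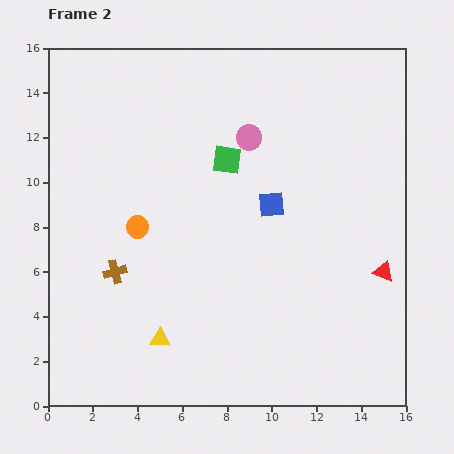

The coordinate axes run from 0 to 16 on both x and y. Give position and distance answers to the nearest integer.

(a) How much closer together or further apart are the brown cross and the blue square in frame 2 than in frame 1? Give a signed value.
-3

Distance in frame 1: 11. Distance in frame 2: 8.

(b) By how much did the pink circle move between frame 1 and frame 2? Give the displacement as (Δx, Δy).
(-2, 6)

The pink circle was at (11, 6) in frame 1 and (9, 12) in frame 2.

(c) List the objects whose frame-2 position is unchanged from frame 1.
the green square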